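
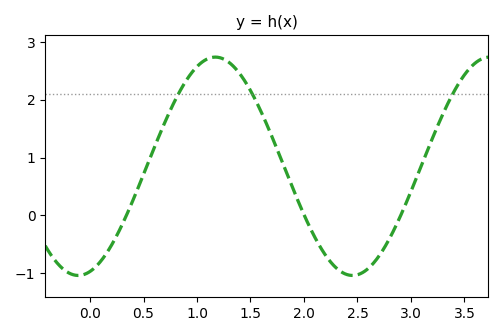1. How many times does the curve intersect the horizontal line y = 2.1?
3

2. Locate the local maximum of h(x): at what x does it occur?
1.2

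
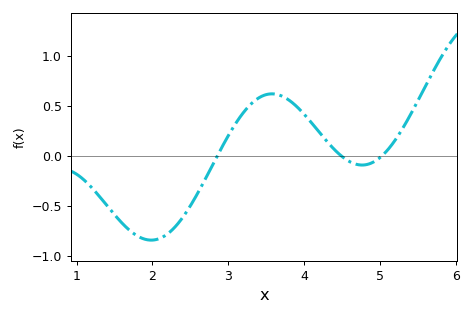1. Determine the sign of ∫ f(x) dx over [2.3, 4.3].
positive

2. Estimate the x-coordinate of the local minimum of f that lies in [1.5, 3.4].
1.98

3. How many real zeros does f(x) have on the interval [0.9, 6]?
3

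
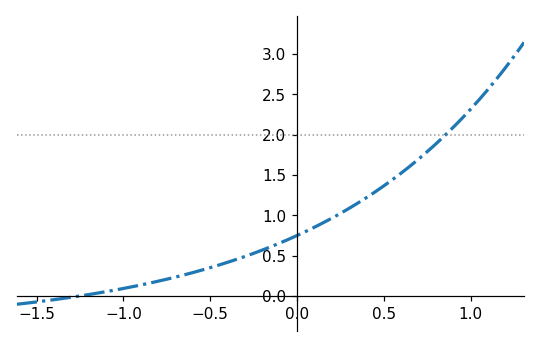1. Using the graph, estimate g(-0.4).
0.418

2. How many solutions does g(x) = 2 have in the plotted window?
1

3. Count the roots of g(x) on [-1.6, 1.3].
1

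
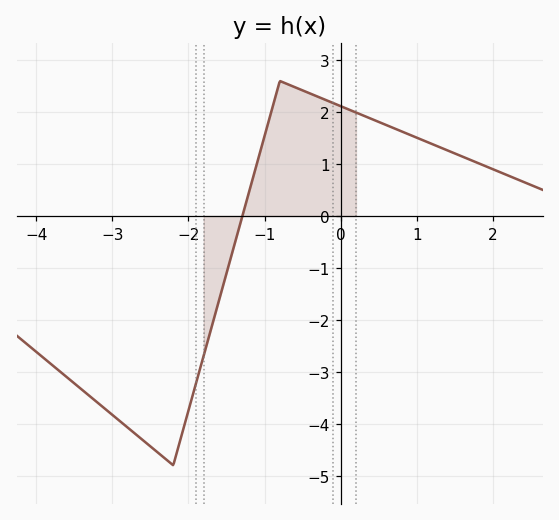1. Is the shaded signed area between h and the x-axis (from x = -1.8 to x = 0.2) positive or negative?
positive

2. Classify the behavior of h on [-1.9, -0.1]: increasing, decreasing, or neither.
neither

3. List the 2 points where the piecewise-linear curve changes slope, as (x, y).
(-2.2, -4.8); (-0.8, 2.6)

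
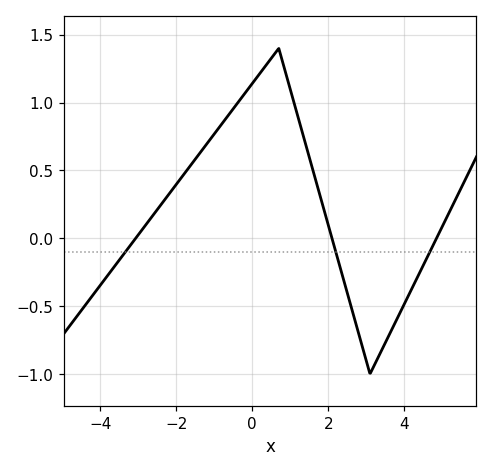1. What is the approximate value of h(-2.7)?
0.136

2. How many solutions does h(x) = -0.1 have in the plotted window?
3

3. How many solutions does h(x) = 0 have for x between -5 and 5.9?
3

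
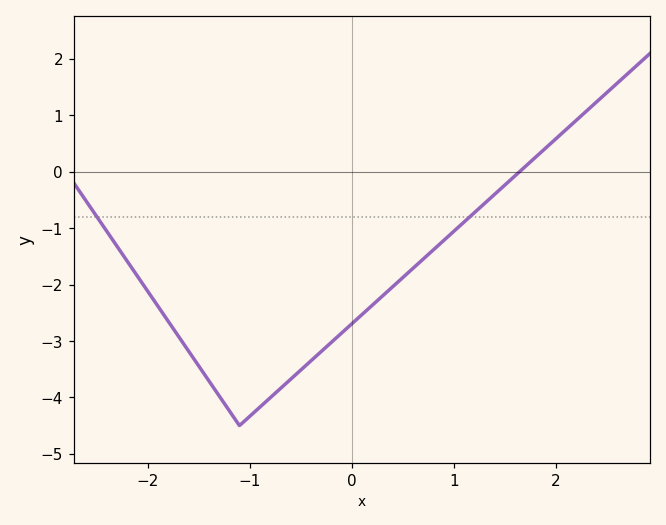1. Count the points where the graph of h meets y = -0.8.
2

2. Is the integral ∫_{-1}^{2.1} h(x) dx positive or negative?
negative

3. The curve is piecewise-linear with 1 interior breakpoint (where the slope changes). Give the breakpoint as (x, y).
(-1.1, -4.5)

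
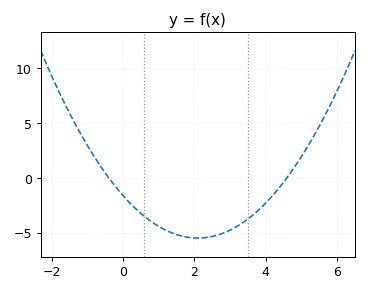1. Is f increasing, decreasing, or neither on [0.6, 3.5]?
neither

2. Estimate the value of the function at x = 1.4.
-5.07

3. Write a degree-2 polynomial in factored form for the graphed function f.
y = 0.88(x + 0.4)(x - 4.6)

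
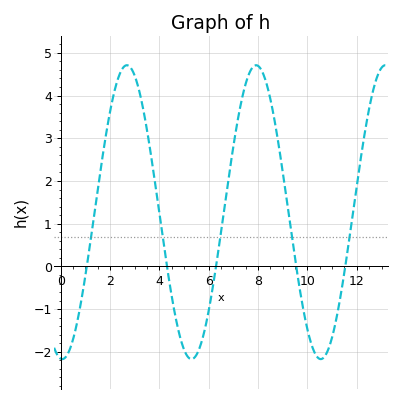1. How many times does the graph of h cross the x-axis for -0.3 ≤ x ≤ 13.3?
5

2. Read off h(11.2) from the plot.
-1.14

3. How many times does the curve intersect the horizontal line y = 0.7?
5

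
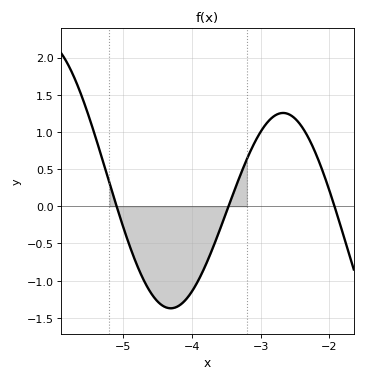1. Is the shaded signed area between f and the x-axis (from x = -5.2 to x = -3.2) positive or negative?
negative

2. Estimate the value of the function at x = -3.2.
0.634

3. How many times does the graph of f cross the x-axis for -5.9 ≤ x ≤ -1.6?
3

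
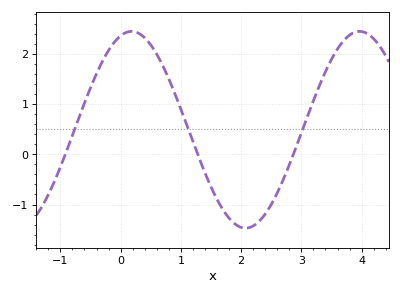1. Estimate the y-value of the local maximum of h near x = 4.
2.45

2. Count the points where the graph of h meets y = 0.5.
3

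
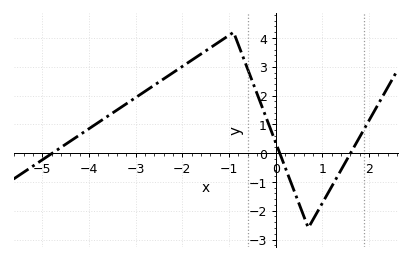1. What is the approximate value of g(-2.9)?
2.04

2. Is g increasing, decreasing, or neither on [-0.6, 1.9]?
neither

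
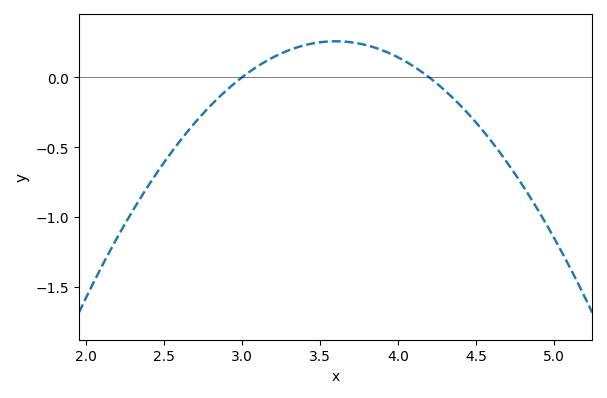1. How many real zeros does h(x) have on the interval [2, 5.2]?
2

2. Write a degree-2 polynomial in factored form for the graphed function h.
y = -0.72(x - 3)(x - 4.2)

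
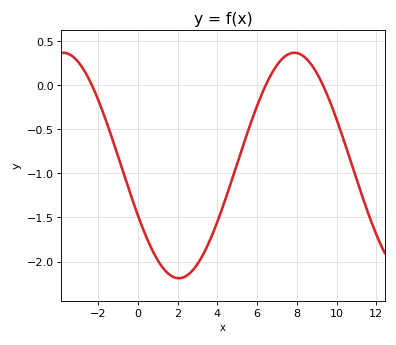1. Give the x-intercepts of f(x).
-2.4, 6.4, 9.4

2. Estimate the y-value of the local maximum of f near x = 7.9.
0.35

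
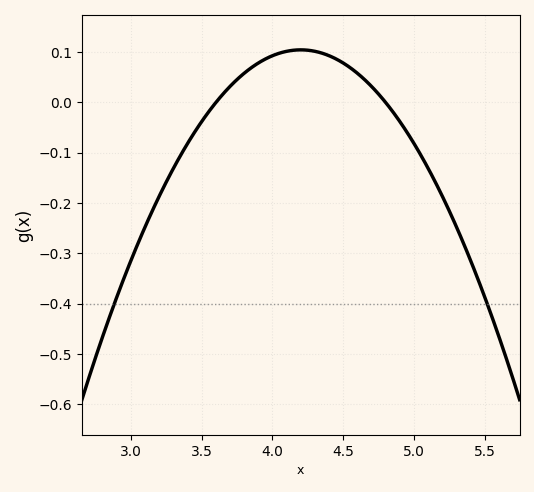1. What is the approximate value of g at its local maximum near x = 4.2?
0.1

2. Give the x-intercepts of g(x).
3.6, 4.8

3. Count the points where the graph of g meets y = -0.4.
2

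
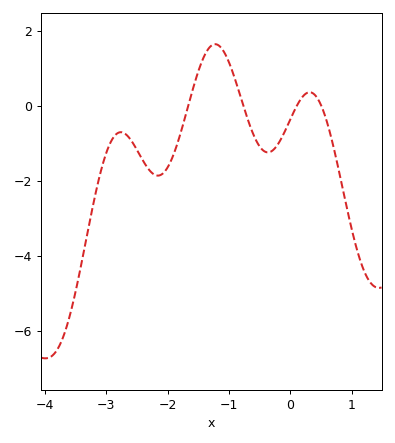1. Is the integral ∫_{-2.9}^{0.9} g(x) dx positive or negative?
negative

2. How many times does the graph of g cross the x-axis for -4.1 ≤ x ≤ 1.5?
4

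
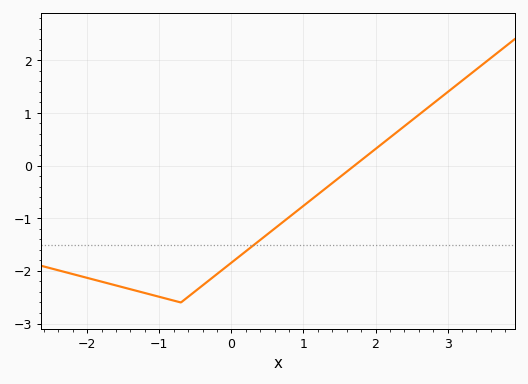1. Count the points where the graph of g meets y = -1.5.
1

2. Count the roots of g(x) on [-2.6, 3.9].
1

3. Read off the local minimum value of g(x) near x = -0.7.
-2.6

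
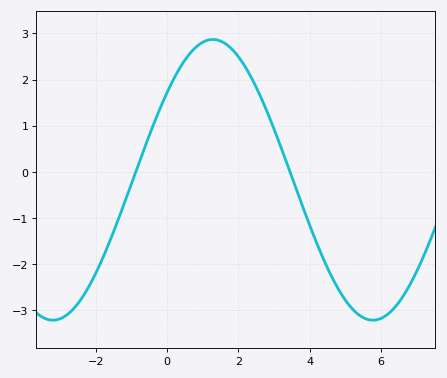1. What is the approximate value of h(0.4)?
2.3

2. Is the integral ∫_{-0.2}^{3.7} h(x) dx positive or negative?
positive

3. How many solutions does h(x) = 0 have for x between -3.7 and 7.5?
2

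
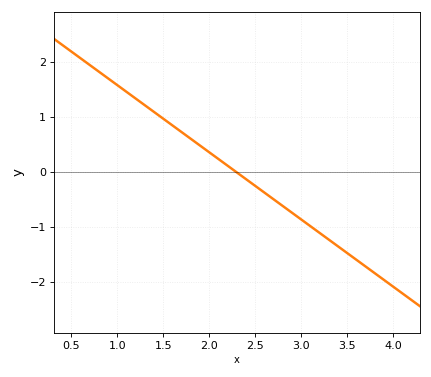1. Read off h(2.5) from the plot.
-0.244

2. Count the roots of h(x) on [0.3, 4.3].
1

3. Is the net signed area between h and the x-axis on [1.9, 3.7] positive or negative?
negative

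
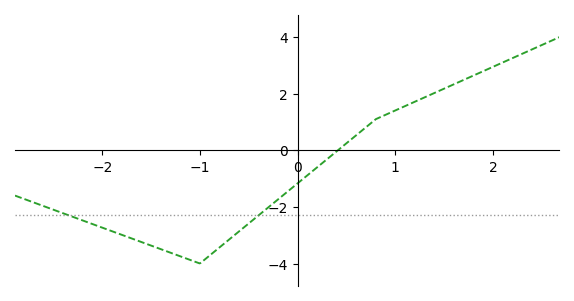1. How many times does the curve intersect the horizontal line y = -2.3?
2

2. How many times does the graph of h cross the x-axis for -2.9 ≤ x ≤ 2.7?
1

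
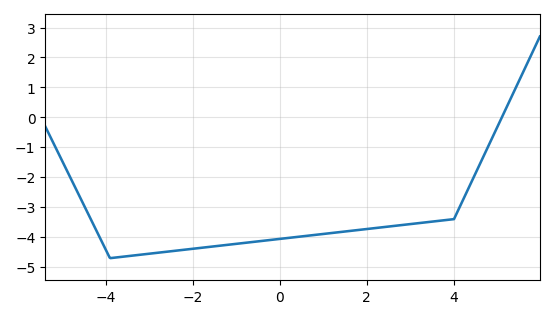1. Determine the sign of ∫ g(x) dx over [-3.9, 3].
negative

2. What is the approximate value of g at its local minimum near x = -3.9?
-4.7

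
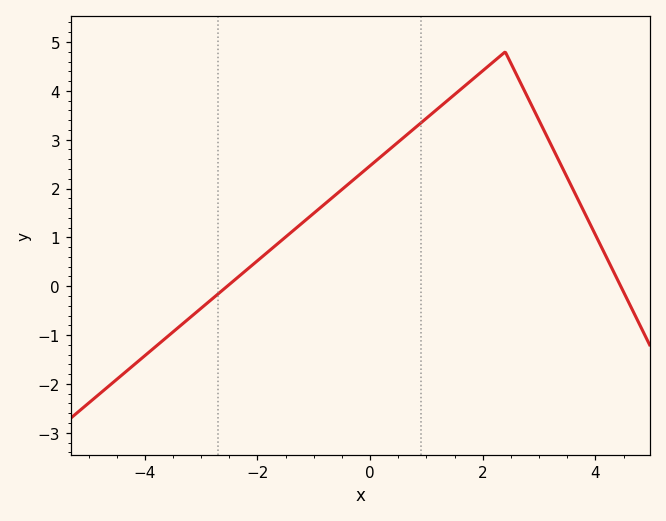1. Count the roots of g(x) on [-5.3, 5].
2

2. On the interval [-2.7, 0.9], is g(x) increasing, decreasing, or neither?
increasing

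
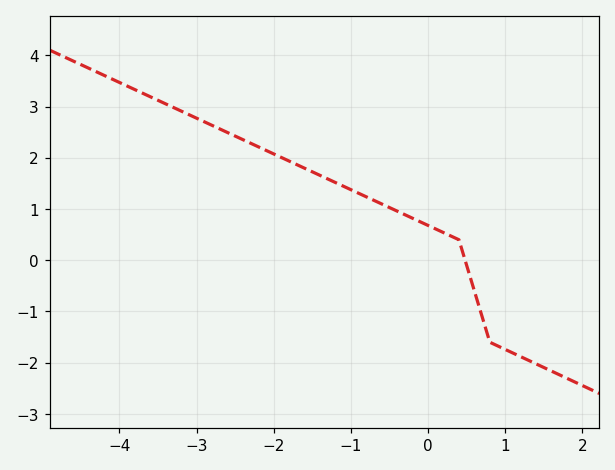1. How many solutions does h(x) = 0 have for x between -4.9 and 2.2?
1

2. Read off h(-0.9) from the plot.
1.3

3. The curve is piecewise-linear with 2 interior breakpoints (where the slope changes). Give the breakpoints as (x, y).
(0.4, 0.4); (0.8, -1.6)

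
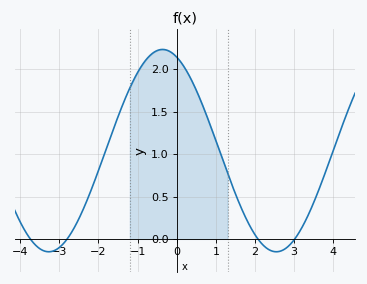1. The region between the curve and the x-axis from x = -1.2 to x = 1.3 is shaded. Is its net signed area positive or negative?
positive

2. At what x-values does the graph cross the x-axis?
-3.74, -2.8, 2.08, 3.02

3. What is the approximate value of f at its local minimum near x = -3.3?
-0.15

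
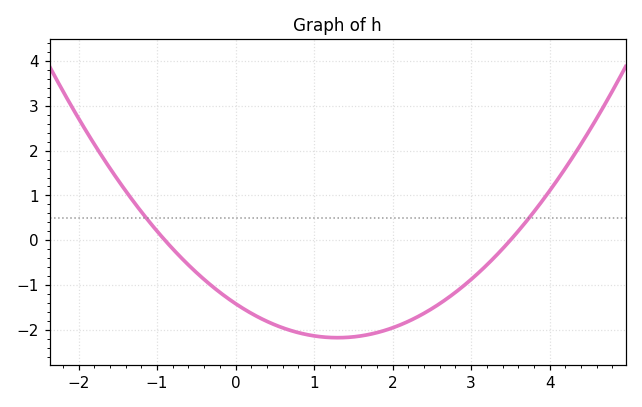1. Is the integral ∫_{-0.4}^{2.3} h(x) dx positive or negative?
negative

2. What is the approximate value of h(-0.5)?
-0.72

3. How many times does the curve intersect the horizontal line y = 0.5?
2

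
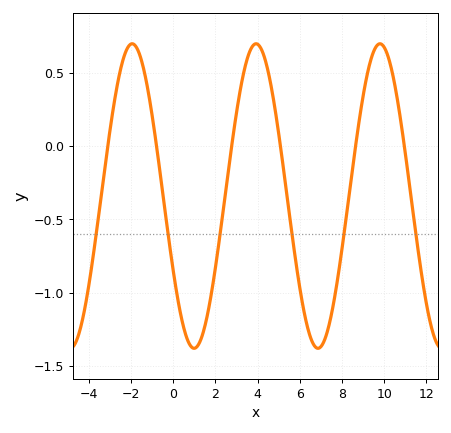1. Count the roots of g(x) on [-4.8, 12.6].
6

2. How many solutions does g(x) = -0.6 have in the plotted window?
6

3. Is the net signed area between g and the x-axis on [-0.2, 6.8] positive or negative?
negative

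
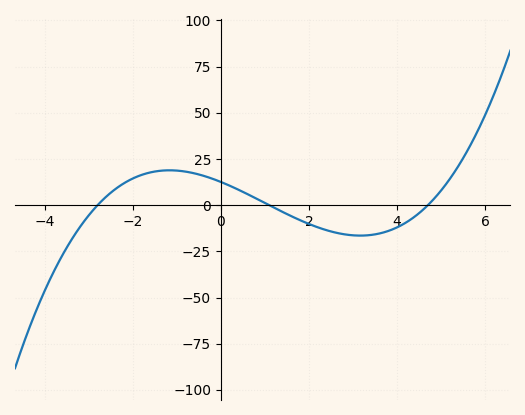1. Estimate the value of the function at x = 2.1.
-11.1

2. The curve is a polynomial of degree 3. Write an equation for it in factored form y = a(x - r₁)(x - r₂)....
y = 0.87(x + 2.8)(x - 1.1)(x - 4.7)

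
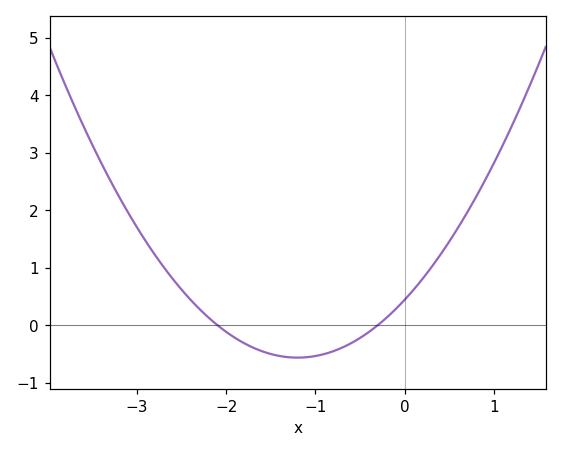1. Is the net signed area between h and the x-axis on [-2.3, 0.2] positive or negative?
negative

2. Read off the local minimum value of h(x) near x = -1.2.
-0.6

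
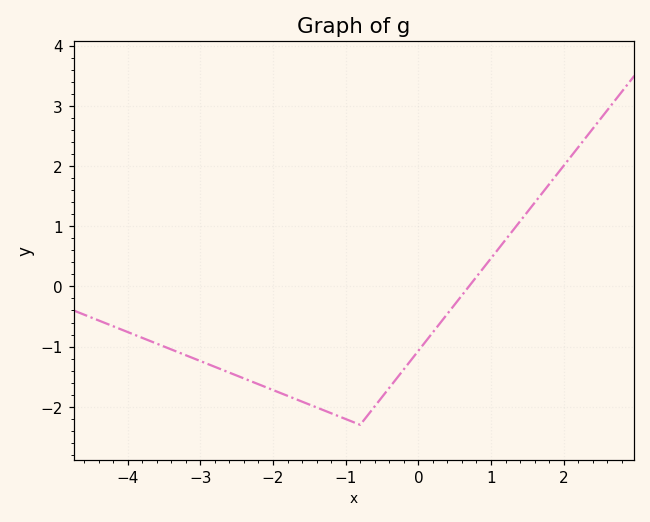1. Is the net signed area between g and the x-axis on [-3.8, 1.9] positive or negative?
negative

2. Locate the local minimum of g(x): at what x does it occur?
-0.8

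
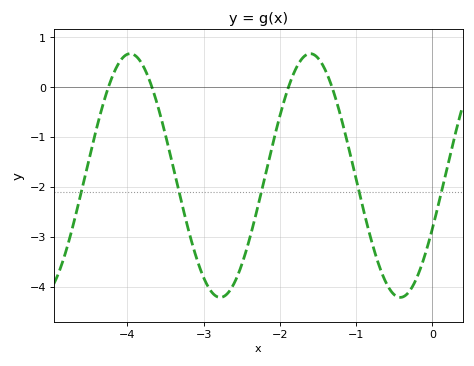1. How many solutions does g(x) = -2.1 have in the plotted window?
5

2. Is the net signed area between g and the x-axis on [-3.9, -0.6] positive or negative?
negative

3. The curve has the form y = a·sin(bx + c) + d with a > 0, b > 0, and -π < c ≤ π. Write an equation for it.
y = 2.44sin(2.7x - 0.45) - 1.77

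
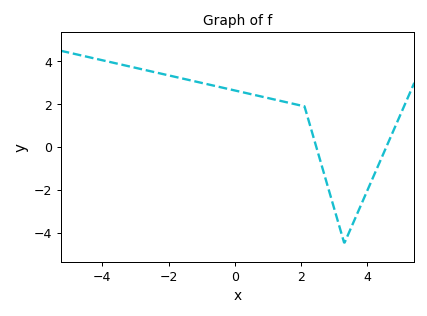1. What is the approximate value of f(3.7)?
-3.08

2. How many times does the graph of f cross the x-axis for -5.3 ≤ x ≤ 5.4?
2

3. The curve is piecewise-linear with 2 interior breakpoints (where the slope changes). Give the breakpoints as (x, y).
(2.1, 1.9); (3.3, -4.5)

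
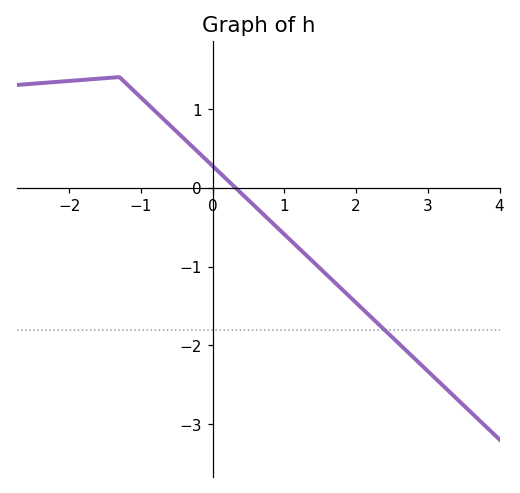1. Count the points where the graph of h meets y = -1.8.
1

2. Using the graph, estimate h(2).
-1.46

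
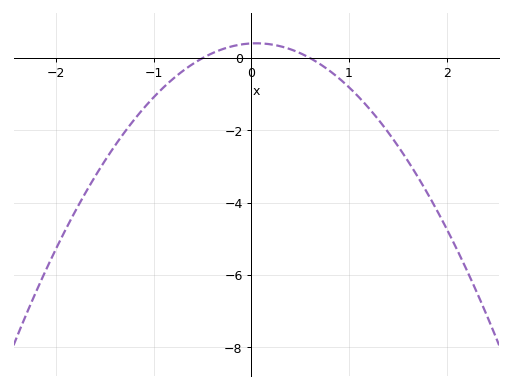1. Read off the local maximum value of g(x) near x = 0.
0.408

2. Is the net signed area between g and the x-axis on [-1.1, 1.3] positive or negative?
negative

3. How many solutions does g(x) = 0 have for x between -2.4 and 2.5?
2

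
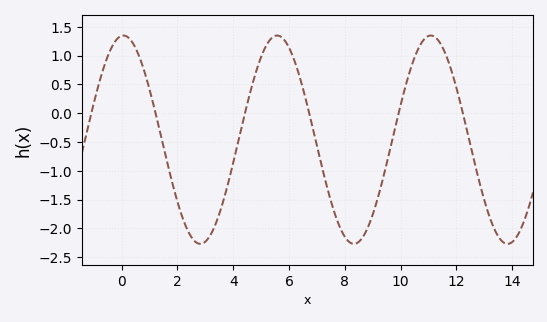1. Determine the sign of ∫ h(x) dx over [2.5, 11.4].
negative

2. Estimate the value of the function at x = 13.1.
-1.66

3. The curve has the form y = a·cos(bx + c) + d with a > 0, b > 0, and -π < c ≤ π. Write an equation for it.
y = 1.81cos(1.14x - 0.07) - 0.46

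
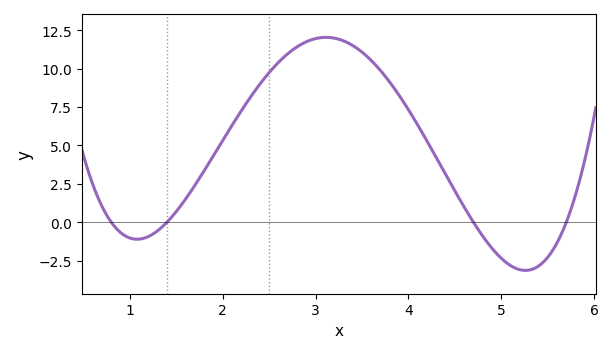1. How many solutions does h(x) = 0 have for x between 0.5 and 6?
4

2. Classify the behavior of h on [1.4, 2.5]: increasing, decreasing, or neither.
increasing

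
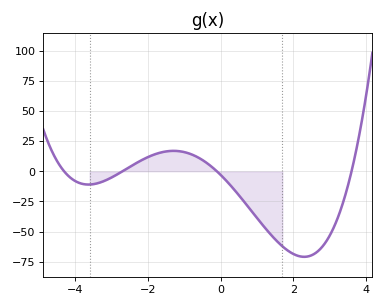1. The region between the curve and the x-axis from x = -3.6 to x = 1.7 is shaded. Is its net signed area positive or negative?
negative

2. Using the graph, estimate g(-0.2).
2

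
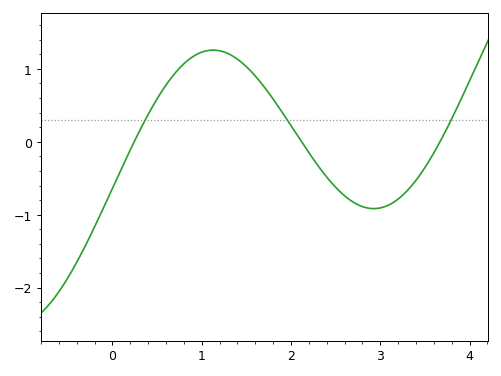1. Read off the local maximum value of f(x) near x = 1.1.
1.3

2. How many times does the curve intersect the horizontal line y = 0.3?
3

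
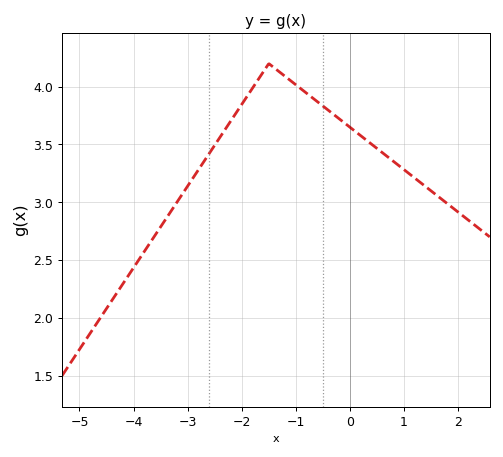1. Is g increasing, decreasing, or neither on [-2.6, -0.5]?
neither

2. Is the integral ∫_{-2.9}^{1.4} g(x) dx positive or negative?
positive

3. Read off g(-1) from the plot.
4.02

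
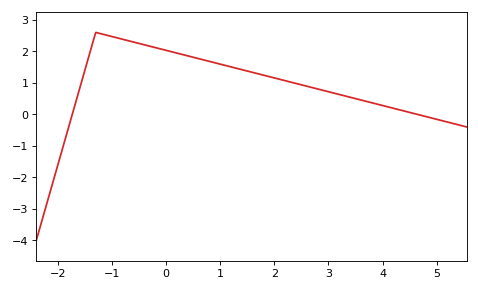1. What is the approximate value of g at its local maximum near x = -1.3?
2.6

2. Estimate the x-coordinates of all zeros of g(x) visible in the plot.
-1.73, 4.64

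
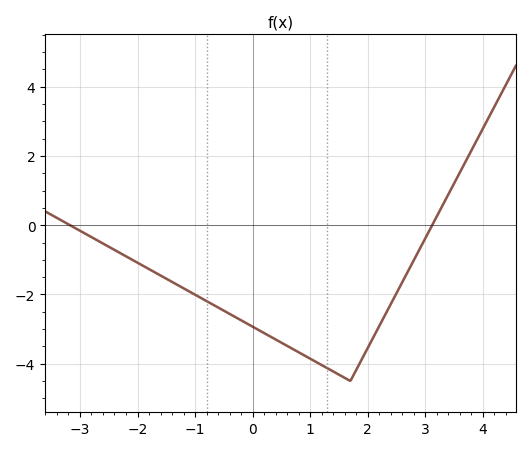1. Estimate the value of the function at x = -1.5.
-1.6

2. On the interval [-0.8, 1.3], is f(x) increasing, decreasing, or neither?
decreasing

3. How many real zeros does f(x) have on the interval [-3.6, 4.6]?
2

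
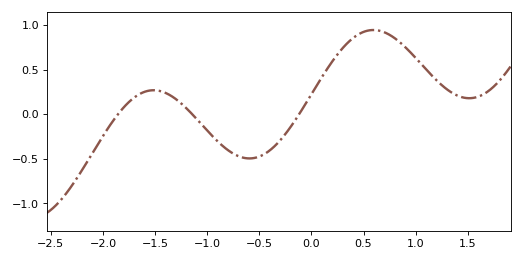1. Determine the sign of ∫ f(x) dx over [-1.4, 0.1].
negative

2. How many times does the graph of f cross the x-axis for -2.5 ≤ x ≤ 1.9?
3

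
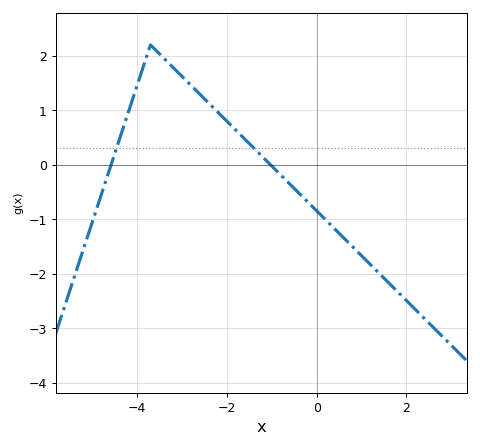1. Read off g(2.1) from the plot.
-2.57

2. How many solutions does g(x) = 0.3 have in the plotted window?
2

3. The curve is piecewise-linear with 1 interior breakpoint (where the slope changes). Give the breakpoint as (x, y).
(-3.7, 2.2)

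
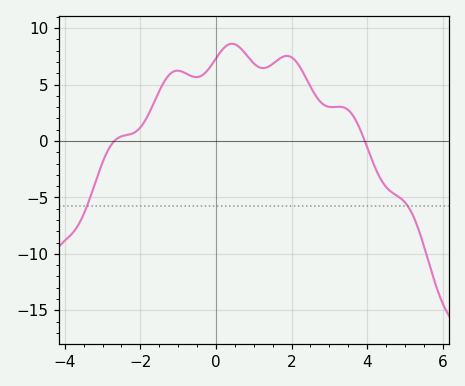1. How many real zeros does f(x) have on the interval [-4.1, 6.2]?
2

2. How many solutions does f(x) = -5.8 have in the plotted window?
2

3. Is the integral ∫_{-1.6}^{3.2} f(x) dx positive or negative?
positive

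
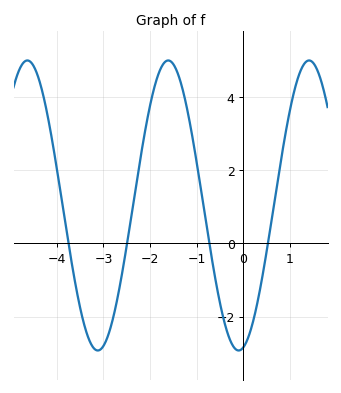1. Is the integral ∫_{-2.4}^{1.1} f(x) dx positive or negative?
positive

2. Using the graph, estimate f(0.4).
-0.96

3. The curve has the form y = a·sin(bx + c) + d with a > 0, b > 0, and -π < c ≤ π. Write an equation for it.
y = 3.97sin(2.08x - 1.36) + 1.04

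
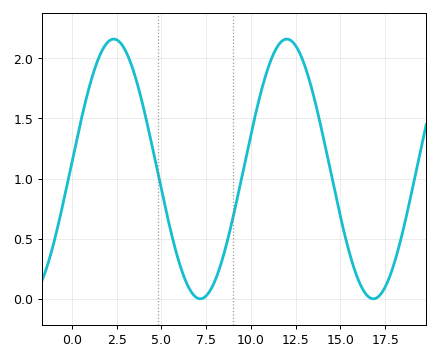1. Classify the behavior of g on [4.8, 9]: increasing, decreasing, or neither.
neither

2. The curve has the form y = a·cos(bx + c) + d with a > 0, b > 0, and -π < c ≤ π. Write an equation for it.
y = 1.08cos(0.65x - 1.5) + 1.08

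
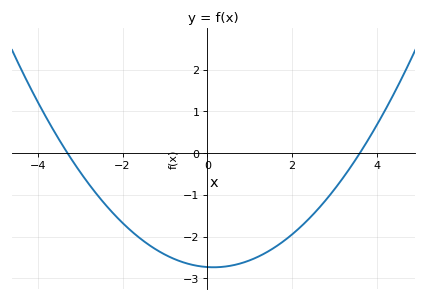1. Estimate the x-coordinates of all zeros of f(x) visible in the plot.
-3.2, 3.6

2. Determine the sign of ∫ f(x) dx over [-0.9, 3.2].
negative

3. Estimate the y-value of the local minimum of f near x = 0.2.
-2.7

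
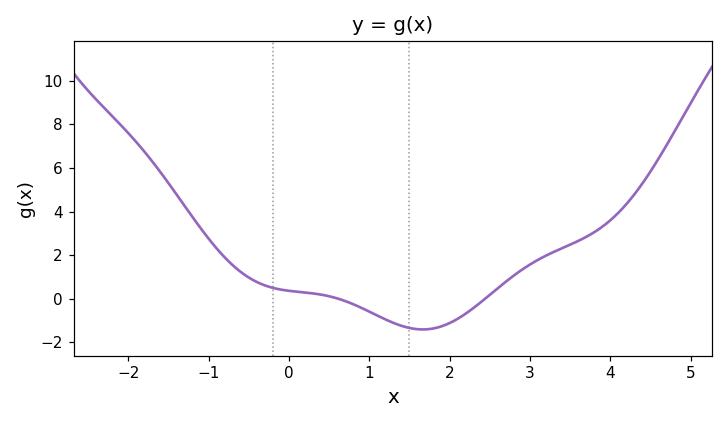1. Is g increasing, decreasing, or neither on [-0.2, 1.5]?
decreasing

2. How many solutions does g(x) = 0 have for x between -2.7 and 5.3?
2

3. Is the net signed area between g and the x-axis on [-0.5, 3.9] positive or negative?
positive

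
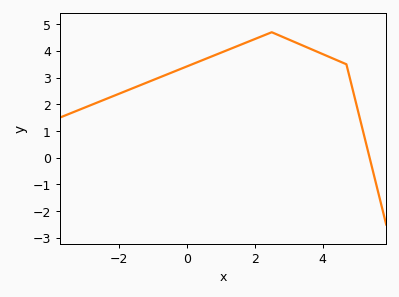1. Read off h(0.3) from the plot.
3.57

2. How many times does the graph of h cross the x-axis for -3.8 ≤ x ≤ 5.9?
1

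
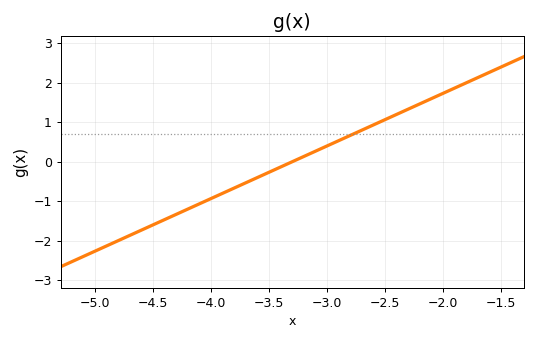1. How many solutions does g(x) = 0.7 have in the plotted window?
1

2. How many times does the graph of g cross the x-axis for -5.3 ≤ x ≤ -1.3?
1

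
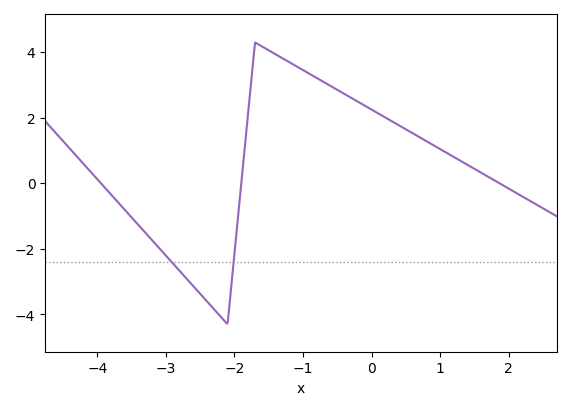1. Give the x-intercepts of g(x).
-3.9, -1.9, 1.9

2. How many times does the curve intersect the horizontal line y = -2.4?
2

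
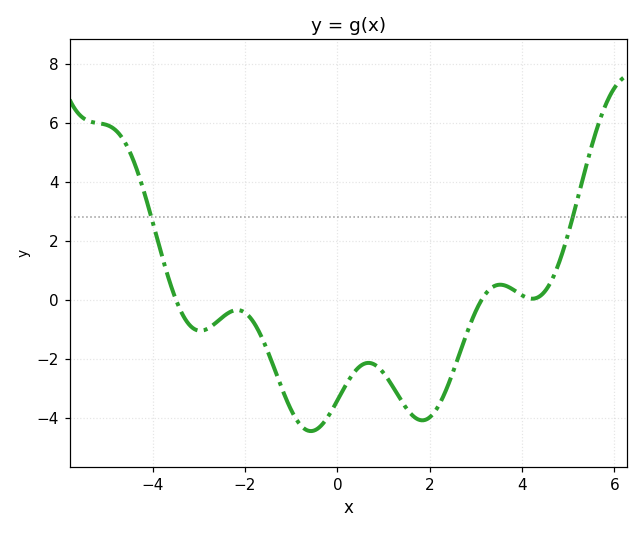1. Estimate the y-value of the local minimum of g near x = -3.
-1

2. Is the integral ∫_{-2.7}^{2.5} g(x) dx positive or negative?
negative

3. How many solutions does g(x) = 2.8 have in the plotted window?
2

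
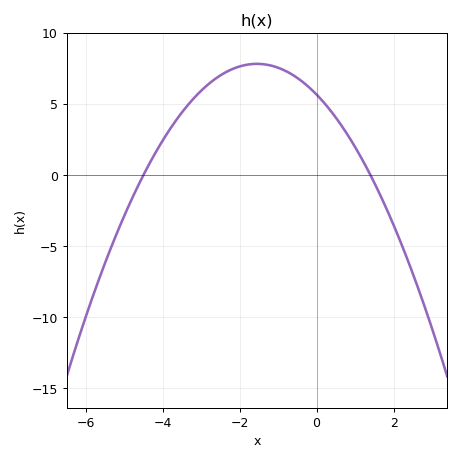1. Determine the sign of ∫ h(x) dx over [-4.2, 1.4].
positive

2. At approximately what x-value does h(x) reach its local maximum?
-1.55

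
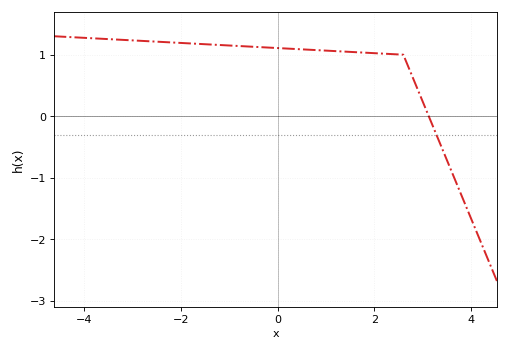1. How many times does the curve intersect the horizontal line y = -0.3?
1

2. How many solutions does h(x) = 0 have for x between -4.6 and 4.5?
1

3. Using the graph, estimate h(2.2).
1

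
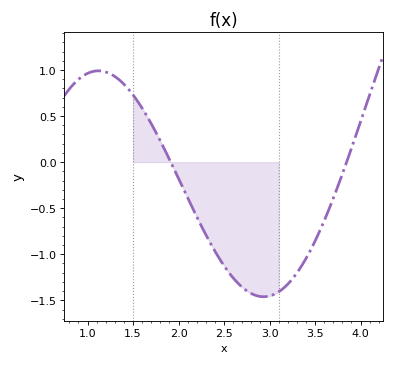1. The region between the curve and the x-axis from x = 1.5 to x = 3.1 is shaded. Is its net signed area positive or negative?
negative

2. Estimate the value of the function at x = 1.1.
0.99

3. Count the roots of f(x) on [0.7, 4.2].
2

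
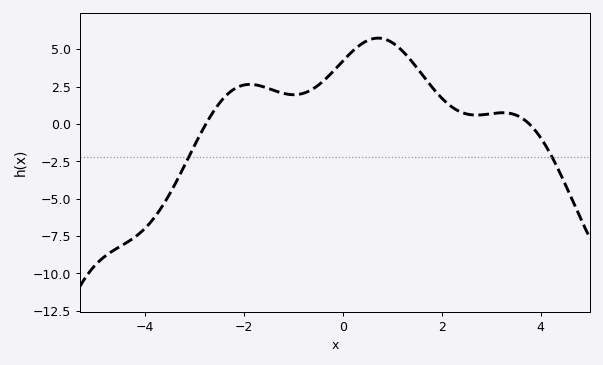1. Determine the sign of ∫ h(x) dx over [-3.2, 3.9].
positive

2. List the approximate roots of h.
-2.77, 3.77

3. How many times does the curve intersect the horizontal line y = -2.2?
2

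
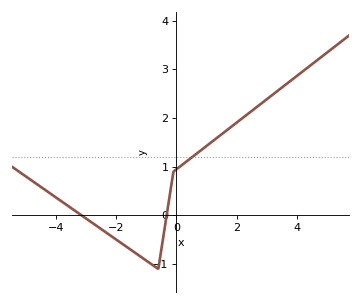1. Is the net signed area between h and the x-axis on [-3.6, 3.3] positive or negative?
positive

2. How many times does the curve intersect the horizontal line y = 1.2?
1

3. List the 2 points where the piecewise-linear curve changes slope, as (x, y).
(-0.6, -1.1); (-0.1, 0.9)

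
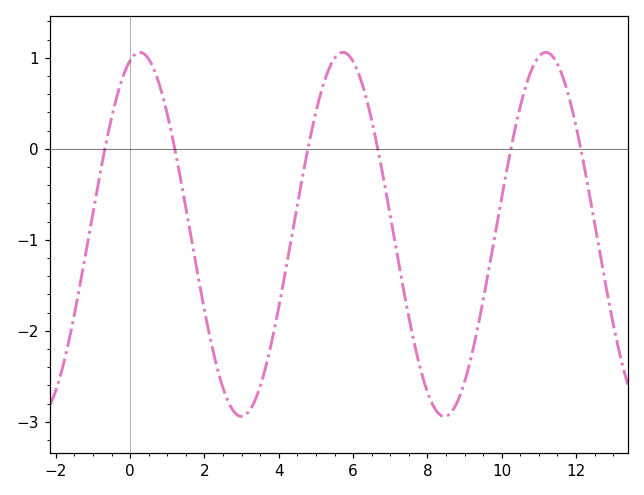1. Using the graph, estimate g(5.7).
1.06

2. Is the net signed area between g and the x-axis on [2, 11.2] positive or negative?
negative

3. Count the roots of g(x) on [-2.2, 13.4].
6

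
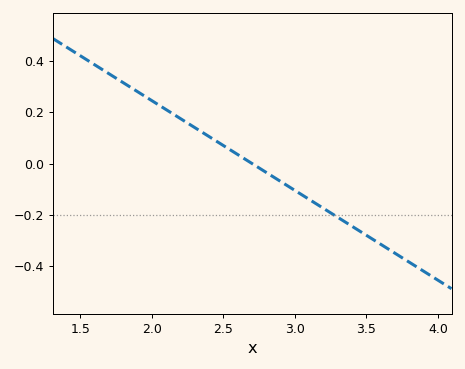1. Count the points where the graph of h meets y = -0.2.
1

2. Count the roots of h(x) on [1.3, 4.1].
1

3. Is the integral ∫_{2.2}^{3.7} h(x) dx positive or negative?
negative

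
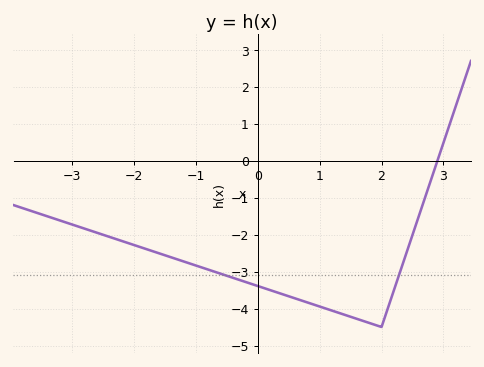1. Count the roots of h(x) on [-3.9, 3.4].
1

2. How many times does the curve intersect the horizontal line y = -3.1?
2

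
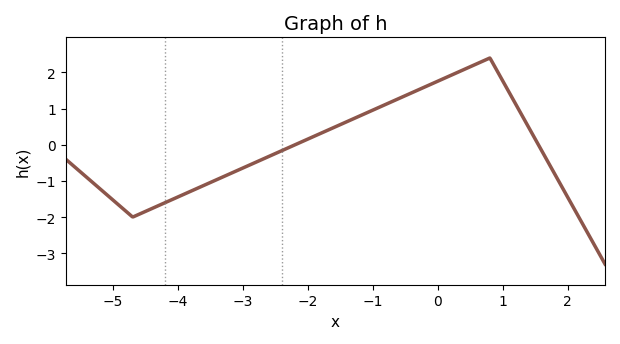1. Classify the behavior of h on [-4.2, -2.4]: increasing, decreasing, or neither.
increasing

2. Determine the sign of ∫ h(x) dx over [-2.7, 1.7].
positive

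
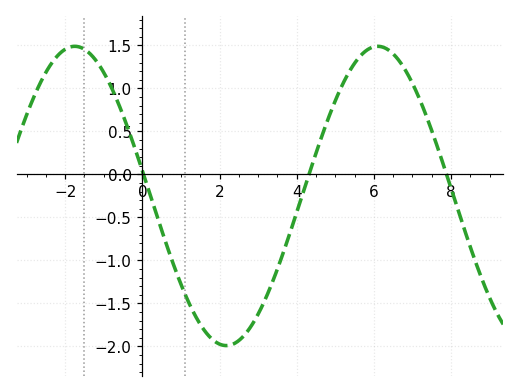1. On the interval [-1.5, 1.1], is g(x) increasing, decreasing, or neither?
decreasing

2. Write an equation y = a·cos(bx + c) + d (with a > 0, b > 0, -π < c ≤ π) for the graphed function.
y = 1.74cos(0.8x + 1.4) - 0.25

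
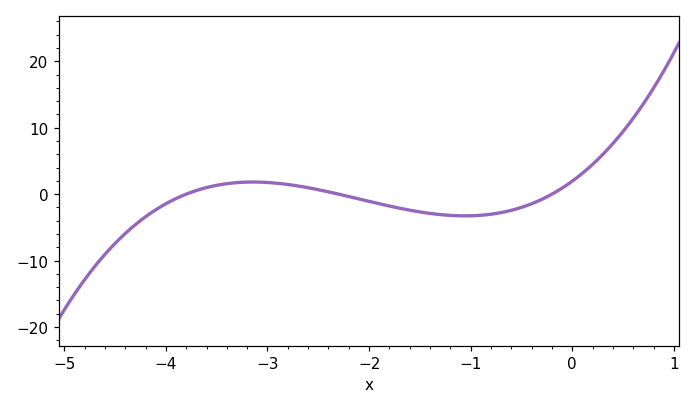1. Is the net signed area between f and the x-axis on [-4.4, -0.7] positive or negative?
negative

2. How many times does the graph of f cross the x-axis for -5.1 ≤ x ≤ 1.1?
3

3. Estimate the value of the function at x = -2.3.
0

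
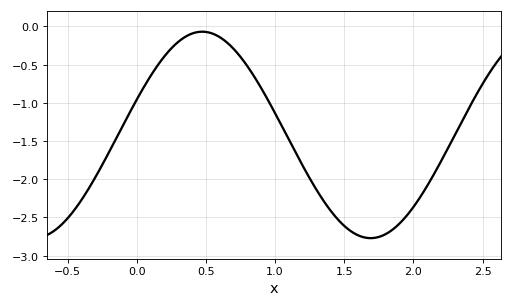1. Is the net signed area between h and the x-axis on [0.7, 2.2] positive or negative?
negative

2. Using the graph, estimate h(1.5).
-2.61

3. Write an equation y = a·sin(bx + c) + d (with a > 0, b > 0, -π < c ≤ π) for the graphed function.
y = 1.35sin(2.58x + 0.35) - 1.42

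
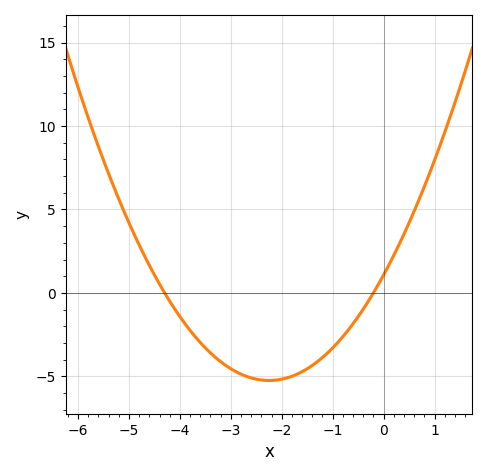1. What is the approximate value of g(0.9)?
7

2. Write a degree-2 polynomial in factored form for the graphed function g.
y = 1.25(x + 4.3)(x + 0.2)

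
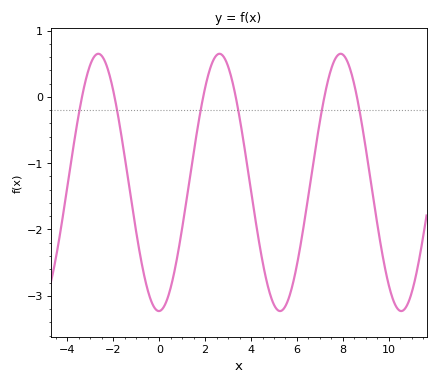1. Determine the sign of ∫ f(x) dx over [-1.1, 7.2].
negative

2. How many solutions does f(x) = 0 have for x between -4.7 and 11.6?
6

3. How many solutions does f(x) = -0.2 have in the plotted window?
6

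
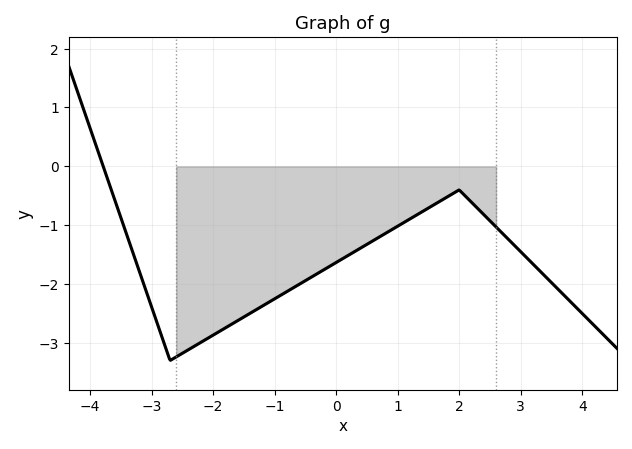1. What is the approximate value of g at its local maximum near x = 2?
-0.4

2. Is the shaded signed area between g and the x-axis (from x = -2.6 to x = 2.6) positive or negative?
negative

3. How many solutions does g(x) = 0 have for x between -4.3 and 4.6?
1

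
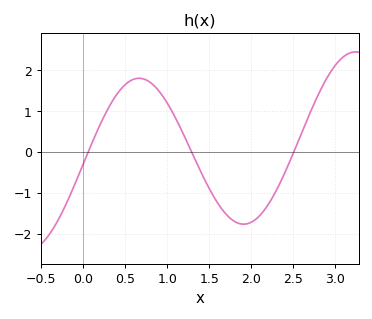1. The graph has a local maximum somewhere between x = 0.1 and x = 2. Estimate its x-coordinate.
0.7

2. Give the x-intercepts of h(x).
0.1, 1.3, 2.5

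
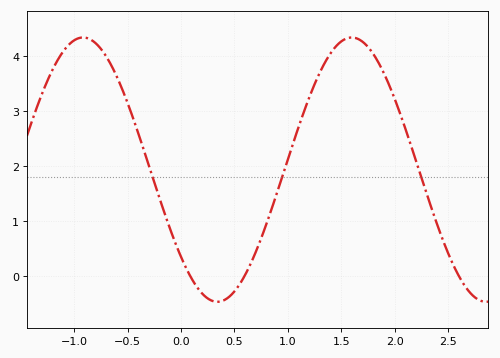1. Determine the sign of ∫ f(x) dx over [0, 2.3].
positive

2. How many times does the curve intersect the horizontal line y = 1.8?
3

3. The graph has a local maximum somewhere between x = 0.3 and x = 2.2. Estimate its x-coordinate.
1.6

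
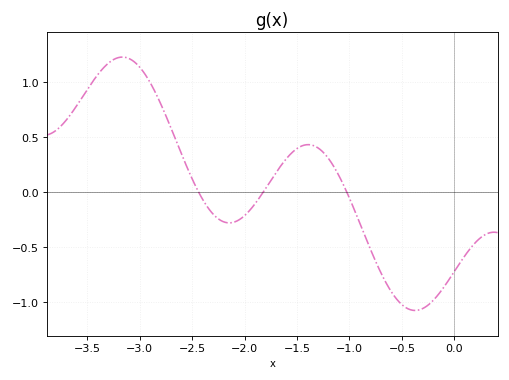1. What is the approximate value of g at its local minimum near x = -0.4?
-1.1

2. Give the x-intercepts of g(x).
-2.4, -1.8, -1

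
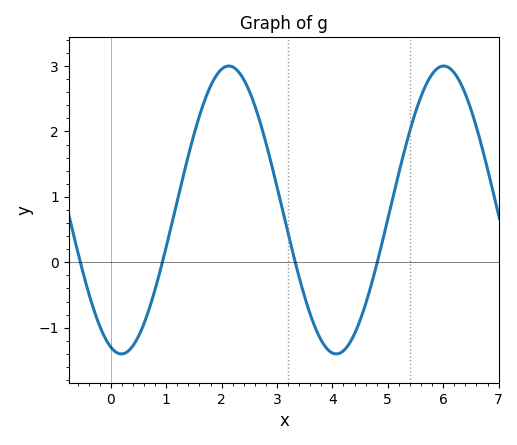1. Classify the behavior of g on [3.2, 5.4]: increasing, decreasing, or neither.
neither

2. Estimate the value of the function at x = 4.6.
-0.636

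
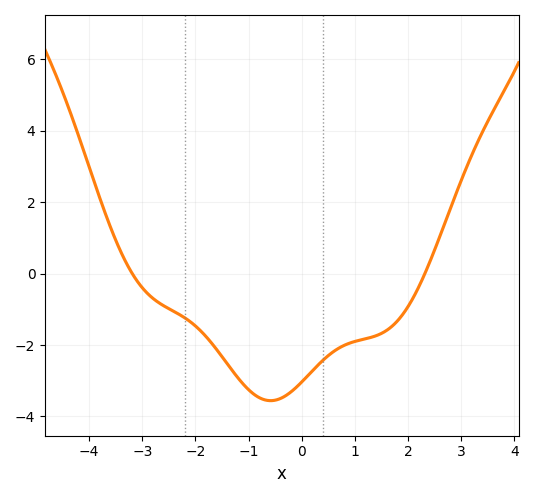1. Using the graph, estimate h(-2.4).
-1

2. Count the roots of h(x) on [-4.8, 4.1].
2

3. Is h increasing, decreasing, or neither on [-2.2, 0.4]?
neither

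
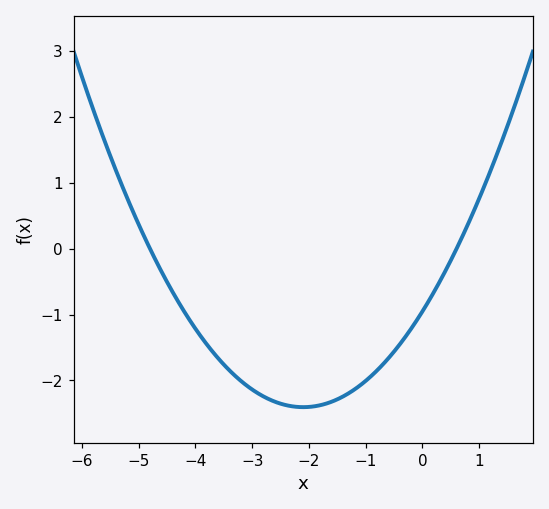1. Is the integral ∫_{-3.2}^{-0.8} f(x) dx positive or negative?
negative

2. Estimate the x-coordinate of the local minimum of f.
-2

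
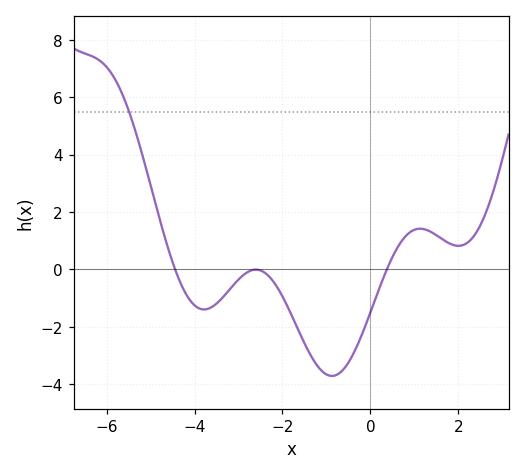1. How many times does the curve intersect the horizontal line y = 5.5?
1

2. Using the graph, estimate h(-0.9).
-3.8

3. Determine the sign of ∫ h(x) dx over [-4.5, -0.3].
negative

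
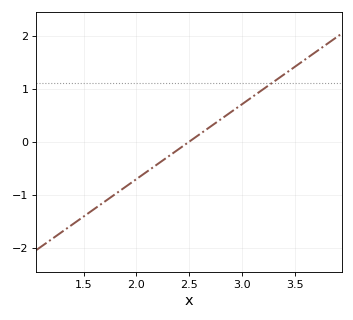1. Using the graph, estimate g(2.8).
0.423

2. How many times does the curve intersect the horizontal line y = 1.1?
1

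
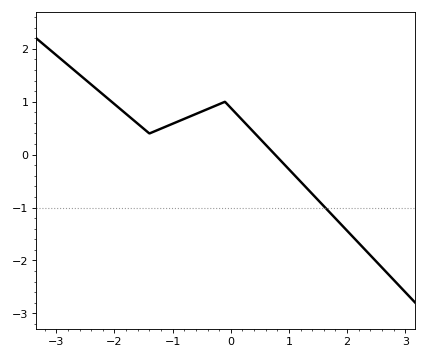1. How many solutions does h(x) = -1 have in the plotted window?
1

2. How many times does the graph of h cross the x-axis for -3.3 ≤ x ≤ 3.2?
1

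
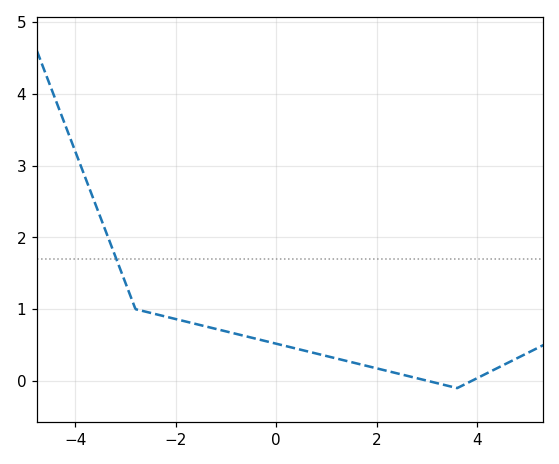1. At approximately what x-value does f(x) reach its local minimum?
3.6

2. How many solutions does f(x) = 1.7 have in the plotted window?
1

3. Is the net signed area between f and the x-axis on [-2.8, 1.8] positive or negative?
positive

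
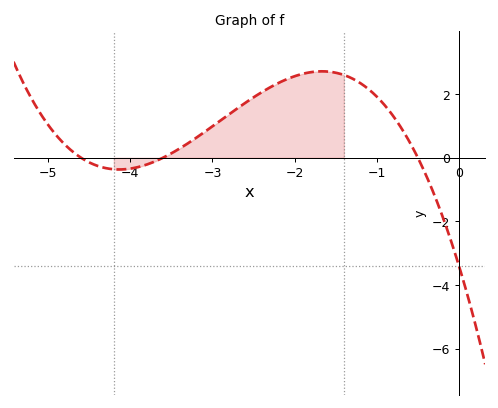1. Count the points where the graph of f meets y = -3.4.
1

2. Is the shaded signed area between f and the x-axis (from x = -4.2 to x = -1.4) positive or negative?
positive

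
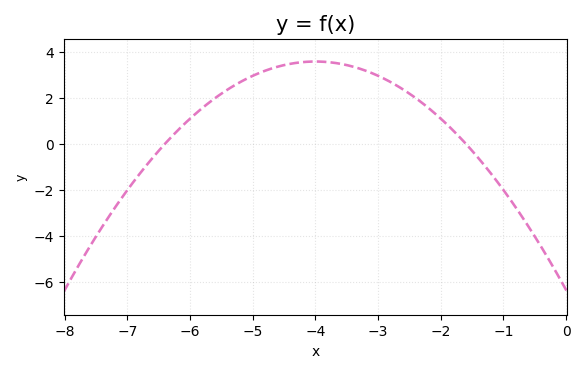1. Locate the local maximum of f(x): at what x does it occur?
-4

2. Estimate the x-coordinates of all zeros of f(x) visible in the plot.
-6.4, -1.6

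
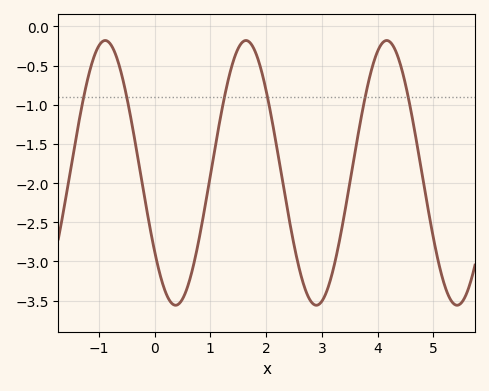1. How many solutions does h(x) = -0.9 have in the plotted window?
6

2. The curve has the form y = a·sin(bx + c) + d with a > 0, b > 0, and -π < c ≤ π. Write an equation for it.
y = 1.69sin(2.5x - 2.5) - 1.87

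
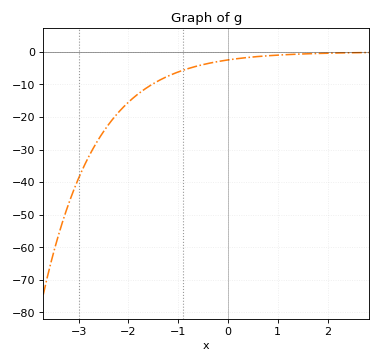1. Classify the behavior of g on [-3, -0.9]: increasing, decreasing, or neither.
increasing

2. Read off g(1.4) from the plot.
-0.686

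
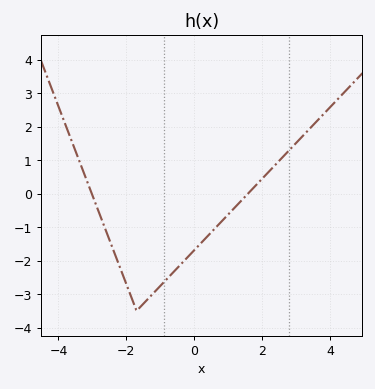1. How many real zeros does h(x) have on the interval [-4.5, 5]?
2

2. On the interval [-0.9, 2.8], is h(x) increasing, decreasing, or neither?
increasing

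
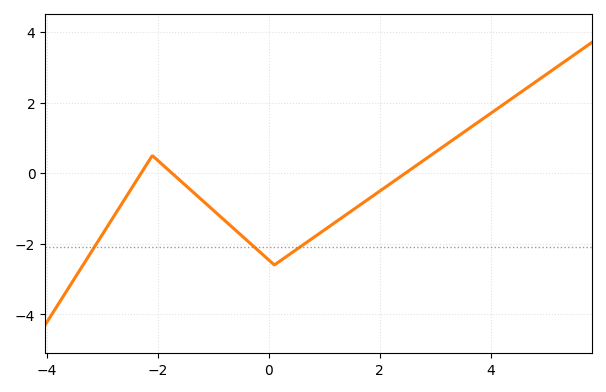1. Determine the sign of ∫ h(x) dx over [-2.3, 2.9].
negative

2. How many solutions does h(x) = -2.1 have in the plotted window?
3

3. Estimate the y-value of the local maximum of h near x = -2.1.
0.498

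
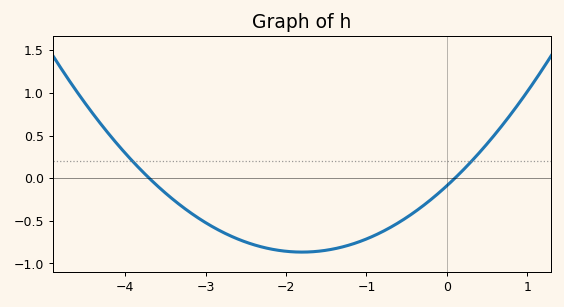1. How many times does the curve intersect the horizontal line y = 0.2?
2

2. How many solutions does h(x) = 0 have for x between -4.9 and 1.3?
2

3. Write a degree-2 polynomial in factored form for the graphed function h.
y = 0.24(x + 3.7)(x - 0.1)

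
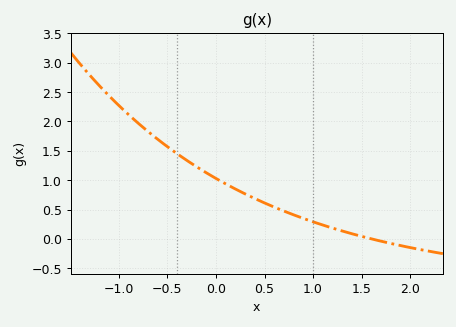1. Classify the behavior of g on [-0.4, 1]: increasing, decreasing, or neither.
decreasing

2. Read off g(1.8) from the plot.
-0.1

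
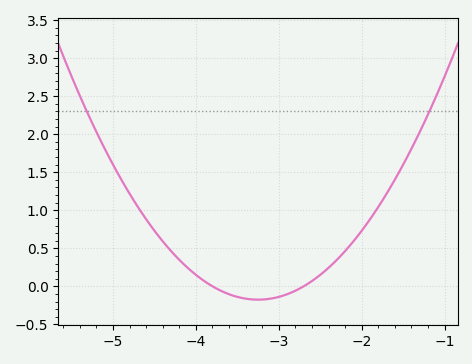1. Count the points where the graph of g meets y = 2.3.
2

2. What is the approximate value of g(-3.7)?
-0.05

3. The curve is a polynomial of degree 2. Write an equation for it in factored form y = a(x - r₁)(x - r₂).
y = 0.58(x + 3.8)(x + 2.7)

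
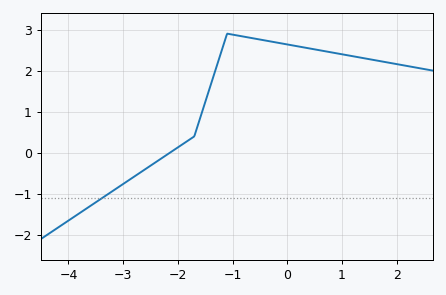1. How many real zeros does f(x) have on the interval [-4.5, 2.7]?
1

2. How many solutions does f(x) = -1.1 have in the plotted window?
1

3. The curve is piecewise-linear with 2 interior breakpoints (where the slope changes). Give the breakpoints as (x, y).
(-1.7, 0.4); (-1.1, 2.9)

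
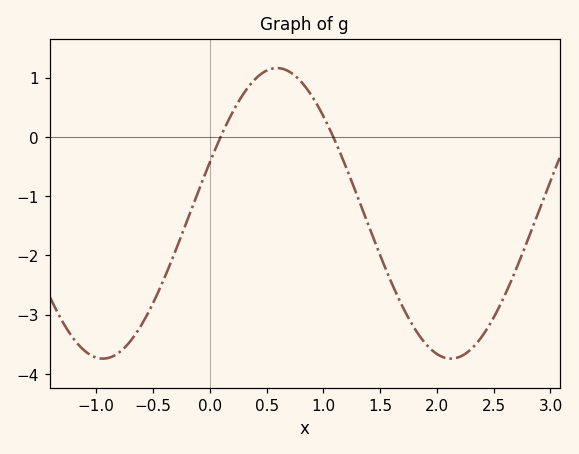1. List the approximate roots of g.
0.095, 1.09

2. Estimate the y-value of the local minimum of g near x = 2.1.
-3.74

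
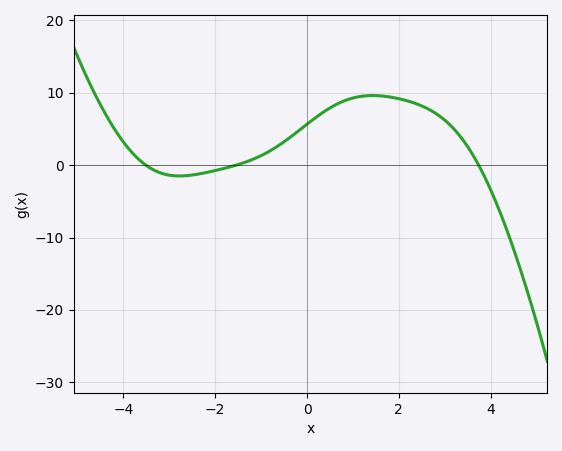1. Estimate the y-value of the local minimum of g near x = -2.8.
-1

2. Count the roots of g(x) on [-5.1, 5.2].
3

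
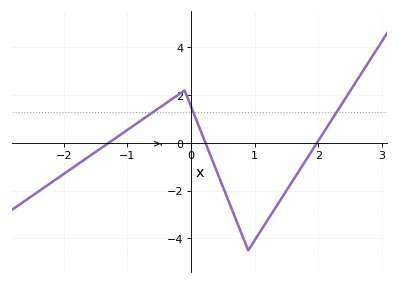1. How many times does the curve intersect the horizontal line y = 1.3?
3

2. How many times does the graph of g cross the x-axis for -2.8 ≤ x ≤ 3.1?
3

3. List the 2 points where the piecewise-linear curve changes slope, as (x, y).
(-0.1, 2.2); (0.9, -4.5)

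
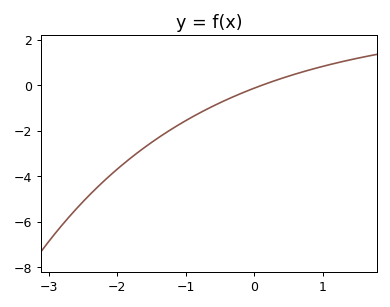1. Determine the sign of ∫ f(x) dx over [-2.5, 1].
negative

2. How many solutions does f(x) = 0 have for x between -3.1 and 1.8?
1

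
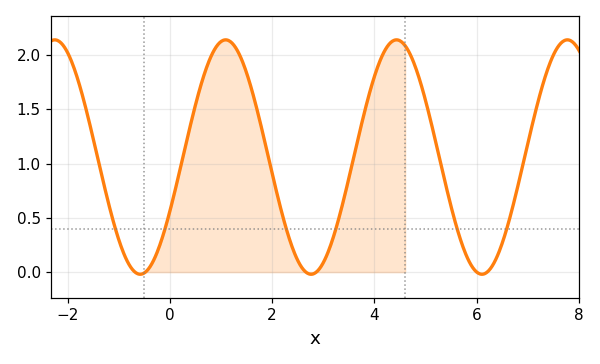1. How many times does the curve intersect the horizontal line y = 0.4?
6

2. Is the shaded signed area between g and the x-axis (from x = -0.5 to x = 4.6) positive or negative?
positive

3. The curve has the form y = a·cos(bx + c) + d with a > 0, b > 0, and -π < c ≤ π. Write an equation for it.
y = 1.08cos(1.88x - 2.05) + 1.06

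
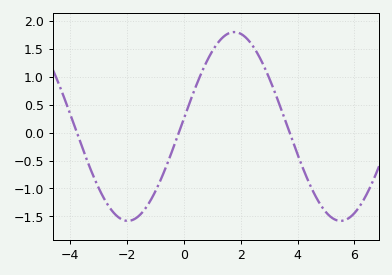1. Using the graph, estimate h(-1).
-1.05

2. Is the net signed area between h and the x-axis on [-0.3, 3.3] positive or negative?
positive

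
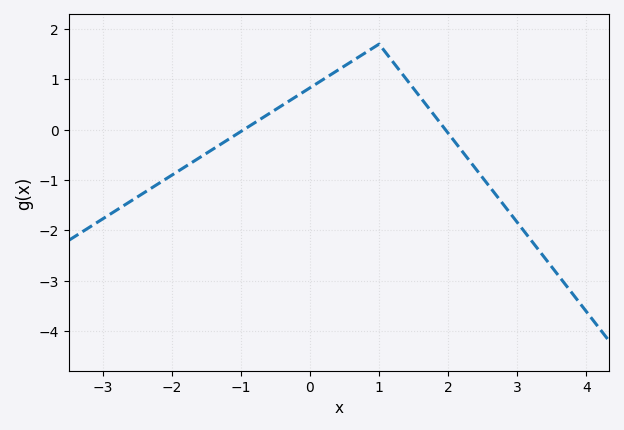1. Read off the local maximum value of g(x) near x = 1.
1.7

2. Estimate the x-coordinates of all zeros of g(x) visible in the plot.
-1, 2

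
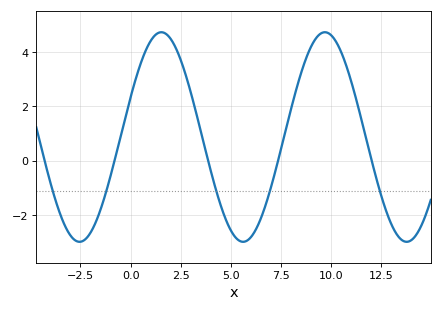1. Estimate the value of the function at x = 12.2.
-0.487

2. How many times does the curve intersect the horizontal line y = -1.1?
5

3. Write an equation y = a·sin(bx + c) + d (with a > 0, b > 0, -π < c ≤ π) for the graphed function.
y = 3.86sin(0.77x + 0.39) + 0.87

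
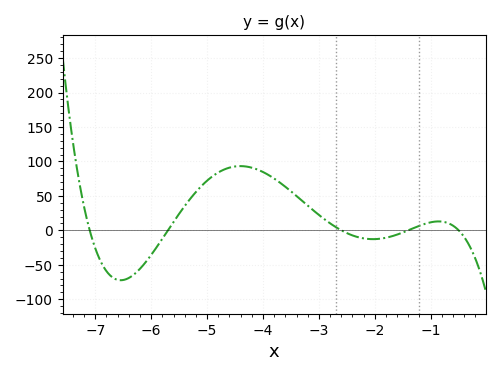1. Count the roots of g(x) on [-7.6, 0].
5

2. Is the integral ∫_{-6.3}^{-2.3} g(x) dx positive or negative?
positive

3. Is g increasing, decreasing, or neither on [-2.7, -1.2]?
neither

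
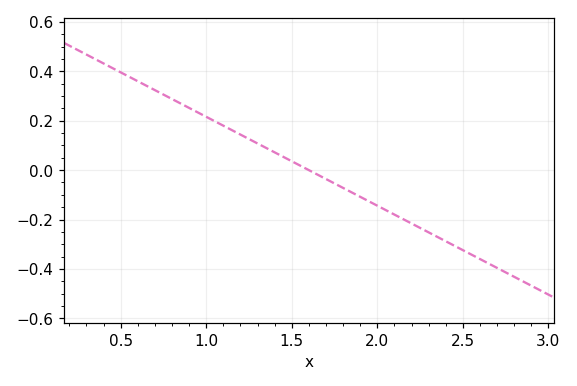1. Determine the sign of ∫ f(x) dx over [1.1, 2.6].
negative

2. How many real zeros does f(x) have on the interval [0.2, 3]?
1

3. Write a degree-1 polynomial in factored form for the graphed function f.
y = -0.36(x - 1.6)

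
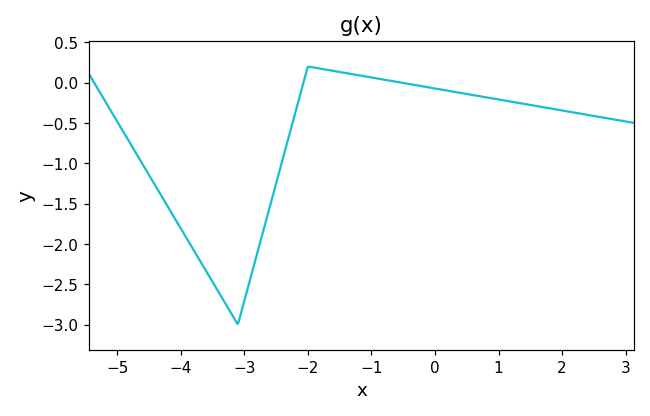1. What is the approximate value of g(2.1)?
-0.35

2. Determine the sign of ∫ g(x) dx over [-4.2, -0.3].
negative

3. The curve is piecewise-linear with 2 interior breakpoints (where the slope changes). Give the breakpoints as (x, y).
(-3.1, -3); (-2, 0.2)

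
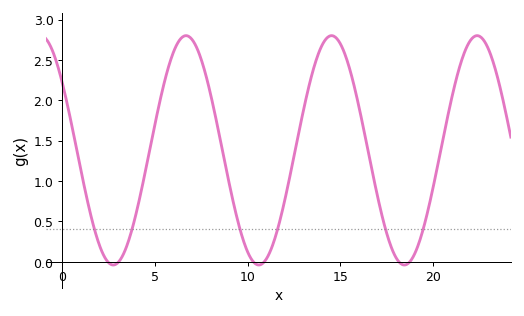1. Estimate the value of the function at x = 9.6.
0.4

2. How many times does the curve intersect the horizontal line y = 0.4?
6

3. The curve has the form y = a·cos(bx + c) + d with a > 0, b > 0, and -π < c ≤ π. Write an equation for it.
y = 1.42cos(0.8x + 0.94) + 1.38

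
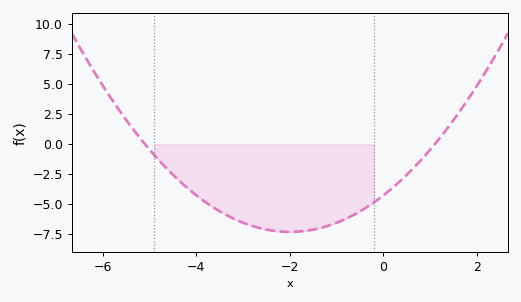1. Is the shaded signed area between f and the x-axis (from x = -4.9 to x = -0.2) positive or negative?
negative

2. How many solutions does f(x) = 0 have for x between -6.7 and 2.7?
2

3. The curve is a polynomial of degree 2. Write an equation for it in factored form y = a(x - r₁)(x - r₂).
y = 0.76(x + 5.1)(x - 1.1)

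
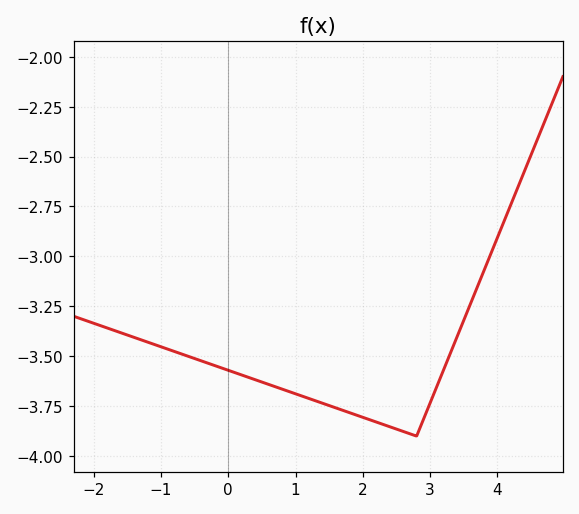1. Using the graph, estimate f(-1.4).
-3.41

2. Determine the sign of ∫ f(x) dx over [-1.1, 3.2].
negative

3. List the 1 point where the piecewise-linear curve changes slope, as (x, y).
(2.8, -3.9)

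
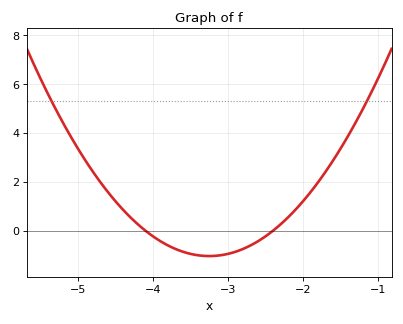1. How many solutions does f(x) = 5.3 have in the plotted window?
2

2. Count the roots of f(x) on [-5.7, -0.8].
2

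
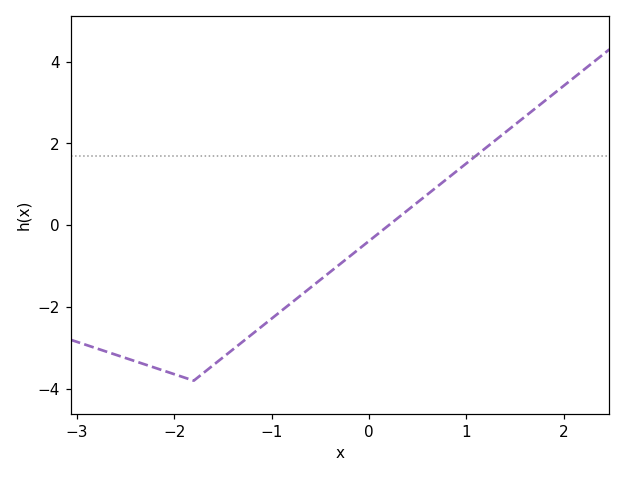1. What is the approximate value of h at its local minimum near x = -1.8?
-3.8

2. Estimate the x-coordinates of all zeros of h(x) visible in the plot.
0.202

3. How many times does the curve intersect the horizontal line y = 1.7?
1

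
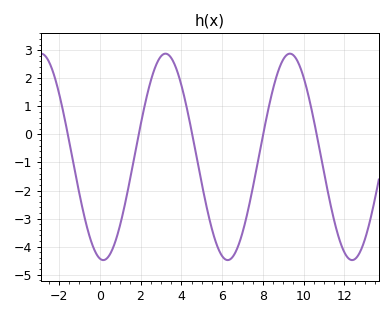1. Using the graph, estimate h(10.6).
0.135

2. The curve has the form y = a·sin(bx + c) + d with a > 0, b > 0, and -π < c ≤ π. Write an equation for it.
y = 3.68sin(1.03x - 1.75) - 0.8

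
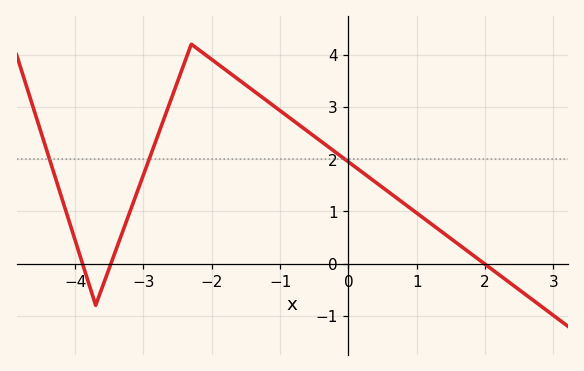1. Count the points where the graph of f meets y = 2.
3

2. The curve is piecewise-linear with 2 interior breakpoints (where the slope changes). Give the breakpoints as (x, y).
(-3.7, -0.8); (-2.3, 4.2)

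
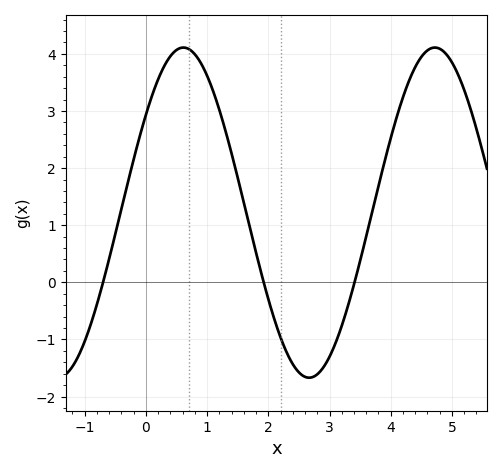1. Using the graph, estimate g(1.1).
3.3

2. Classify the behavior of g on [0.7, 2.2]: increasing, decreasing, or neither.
decreasing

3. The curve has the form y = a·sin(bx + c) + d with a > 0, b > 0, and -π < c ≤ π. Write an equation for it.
y = 2.89sin(1.5x + 0.63) + 1.22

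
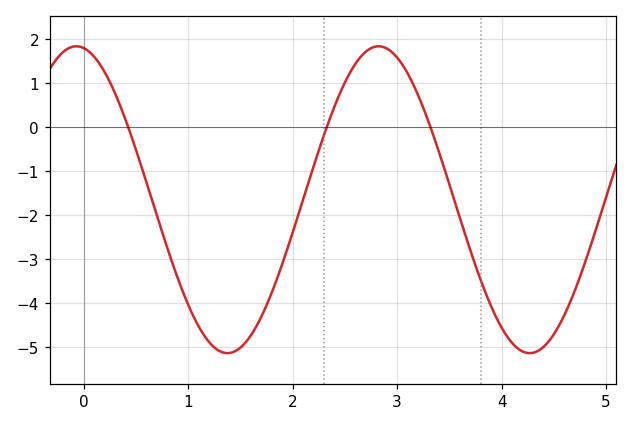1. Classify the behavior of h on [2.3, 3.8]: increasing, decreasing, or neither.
neither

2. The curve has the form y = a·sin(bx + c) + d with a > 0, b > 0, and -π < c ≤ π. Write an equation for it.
y = 3.49sin(2.17x + 1.73) - 1.65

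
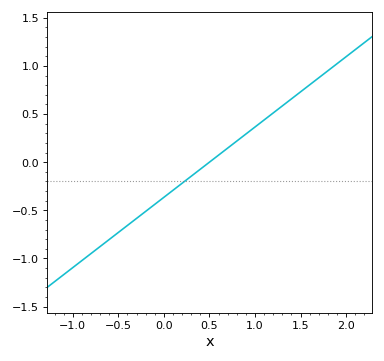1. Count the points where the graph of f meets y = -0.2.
1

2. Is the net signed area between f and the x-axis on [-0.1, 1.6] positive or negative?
positive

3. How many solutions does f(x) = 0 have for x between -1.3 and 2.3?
1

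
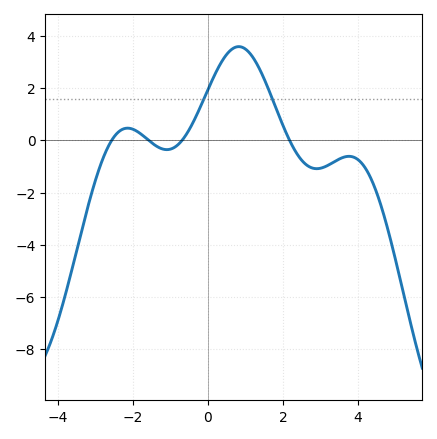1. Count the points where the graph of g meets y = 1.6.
2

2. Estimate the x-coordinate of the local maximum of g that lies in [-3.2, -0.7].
-2.14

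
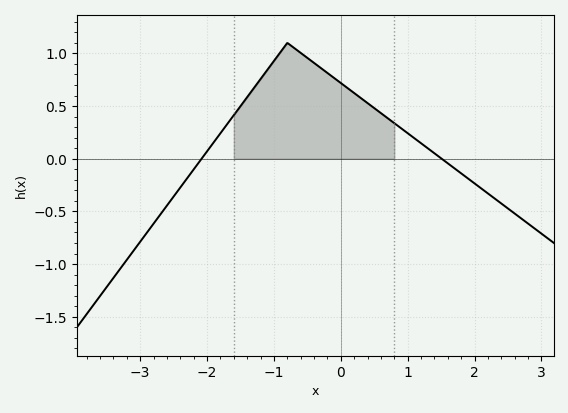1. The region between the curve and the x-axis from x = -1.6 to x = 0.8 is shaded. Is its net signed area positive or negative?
positive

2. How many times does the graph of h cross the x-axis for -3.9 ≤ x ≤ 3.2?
2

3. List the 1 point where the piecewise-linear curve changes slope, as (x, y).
(-0.8, 1.1)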